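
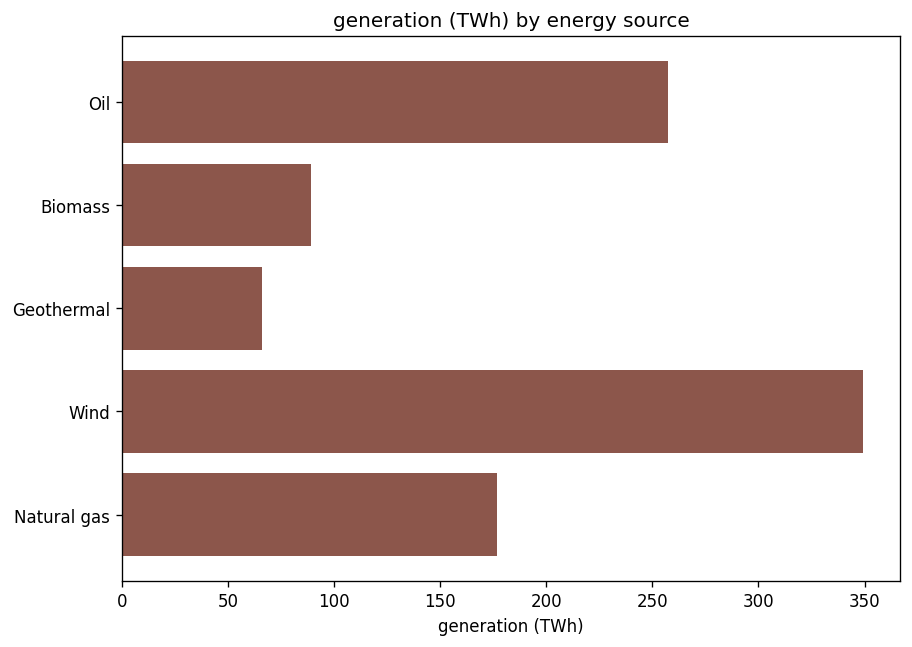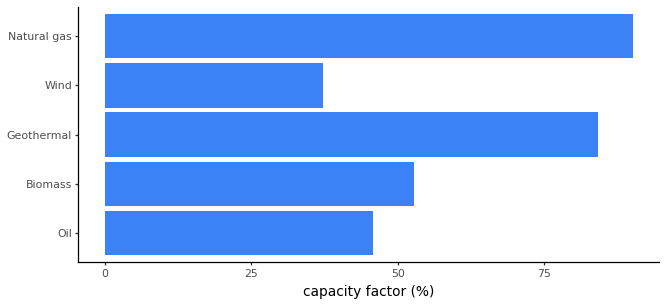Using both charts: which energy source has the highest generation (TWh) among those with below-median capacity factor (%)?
Wind

Chart 2 median capacity factor (%) ≈ 50; below-median energy sources: Oil, Wind. Among those, Wind has the highest generation (TWh) (≈ 350).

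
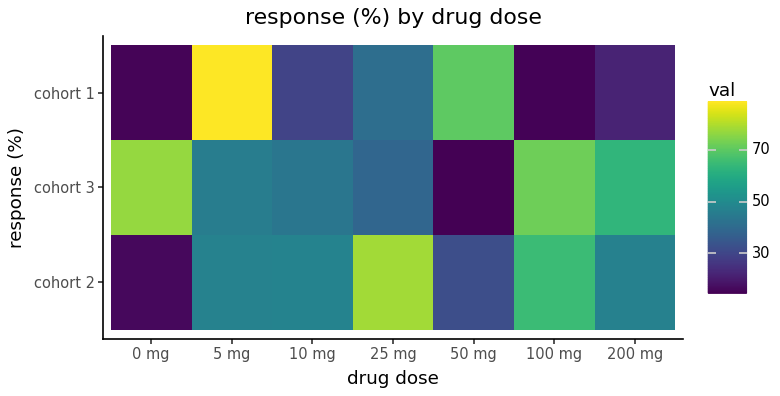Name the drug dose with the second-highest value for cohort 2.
Top 3 for cohort 2: 25 mg ≈ 80, 100 mg ≈ 70, 10 mg ≈ 50.

100 mg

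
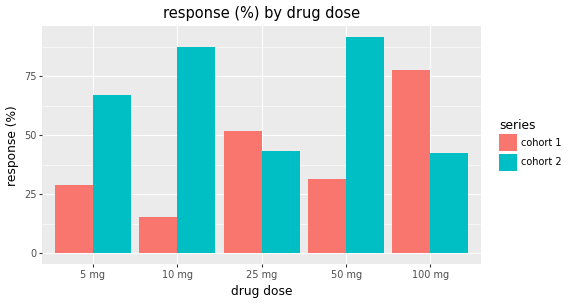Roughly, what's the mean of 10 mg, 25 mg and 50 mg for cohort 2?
≈ 73

(90 + 40 + 90) / 3 ≈ 73.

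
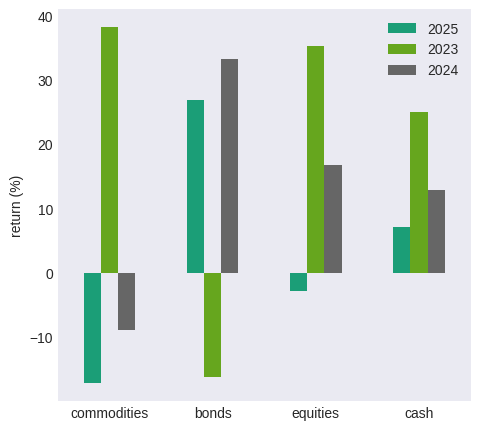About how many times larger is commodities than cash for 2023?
≈ 1.6×

commodities ≈ 40, cash ≈ 25; 40/25 ≈ 1.6.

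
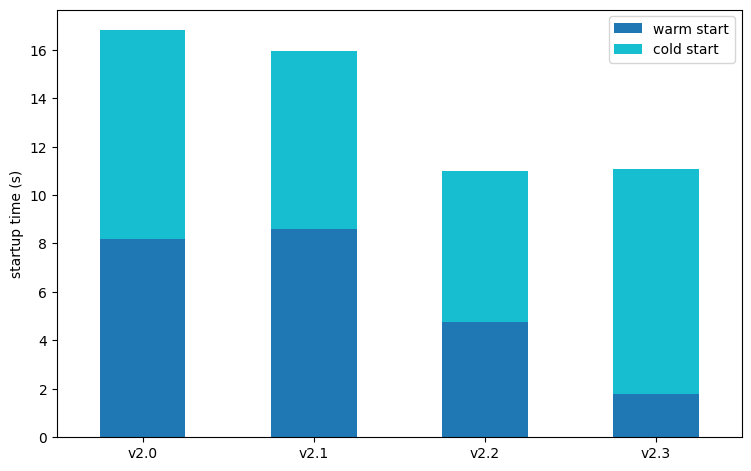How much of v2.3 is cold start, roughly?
≈ 10

cold start top ≈ 12, bottom ≈ 2; segment ≈ 10.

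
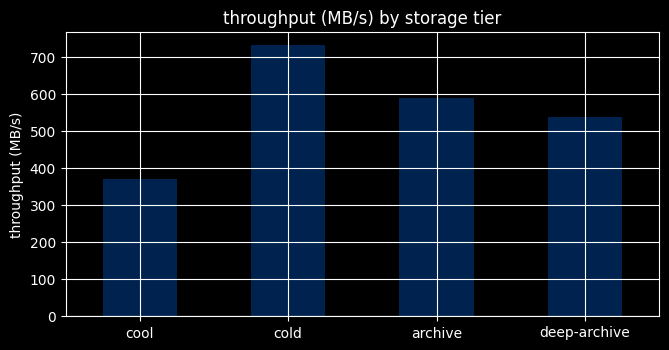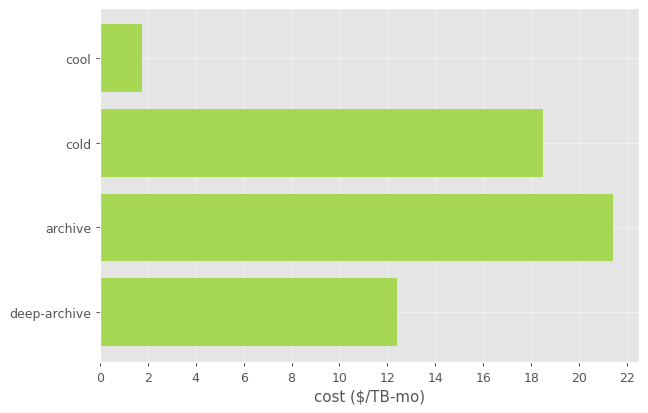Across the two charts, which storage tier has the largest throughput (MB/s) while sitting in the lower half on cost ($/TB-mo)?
deep-archive

Chart 2 median cost ($/TB-mo) ≈ 16; below-median storage tiers: cool, deep-archive. Among those, deep-archive has the highest throughput (MB/s) (≈ 500).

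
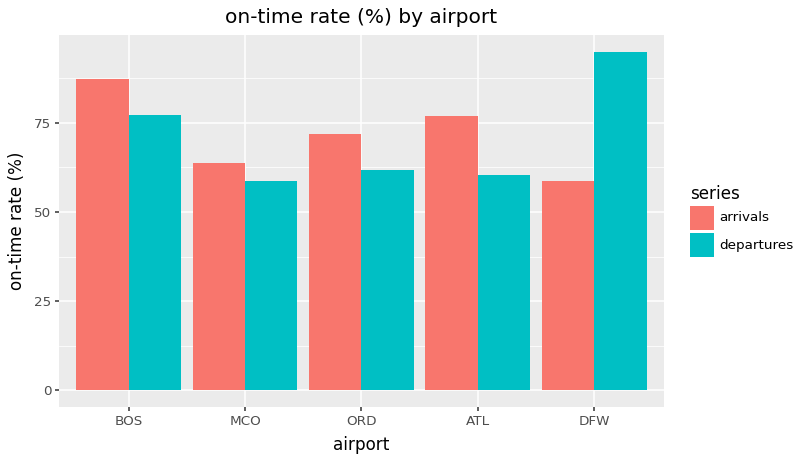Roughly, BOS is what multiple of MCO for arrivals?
≈ 1.5×

BOS ≈ 90, MCO ≈ 60; 90/60 ≈ 1.5.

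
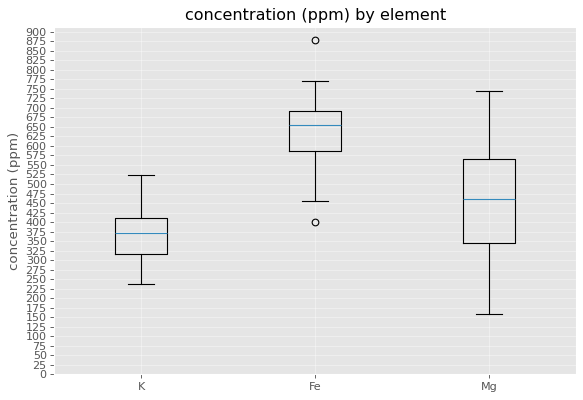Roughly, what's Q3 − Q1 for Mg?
Q3 ≈ 575, Q1 ≈ 350; IQR ≈ 225.

≈ 225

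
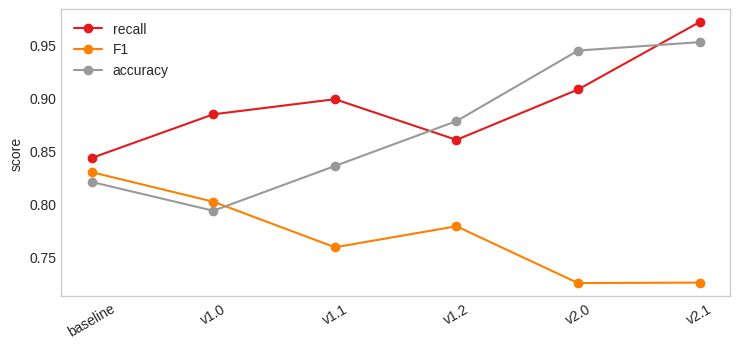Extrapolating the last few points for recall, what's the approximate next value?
Last three: 0.85, 0.90, 0.95 → slope ≈ 0.05/step → next ≈ 1.

≈ 1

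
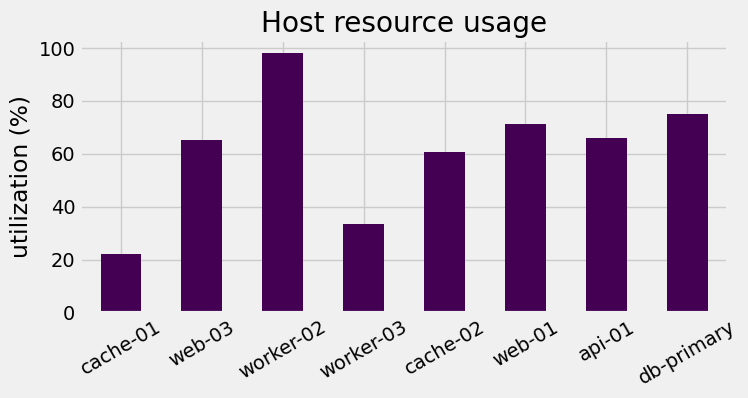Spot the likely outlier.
cache-01

cache-01 ≈ 20; the rest sit between ≈ 30 and ≈ 100.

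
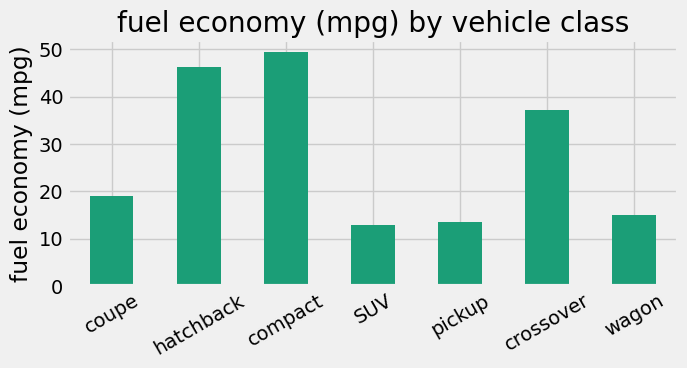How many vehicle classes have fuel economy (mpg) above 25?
Above 25: hatchback, compact, crossover.

3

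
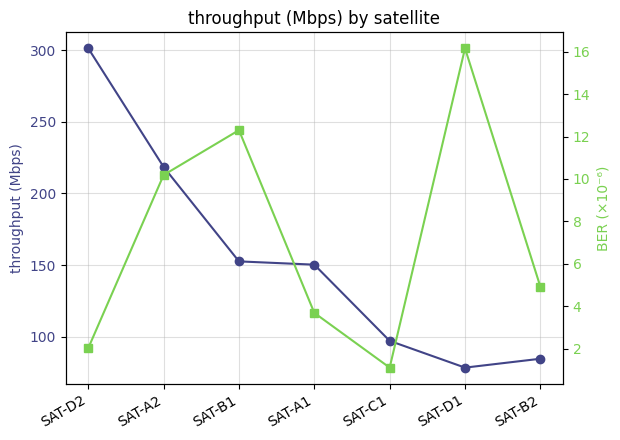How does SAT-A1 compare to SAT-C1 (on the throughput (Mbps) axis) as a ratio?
≈ 1.6×

SAT-A1 ≈ 160, SAT-C1 ≈ 100; 160/100 ≈ 1.6.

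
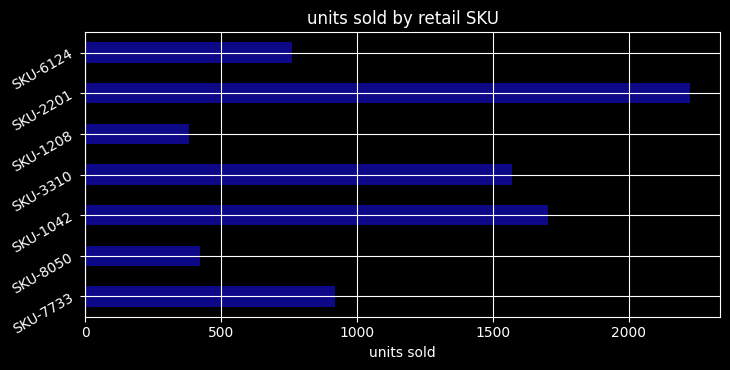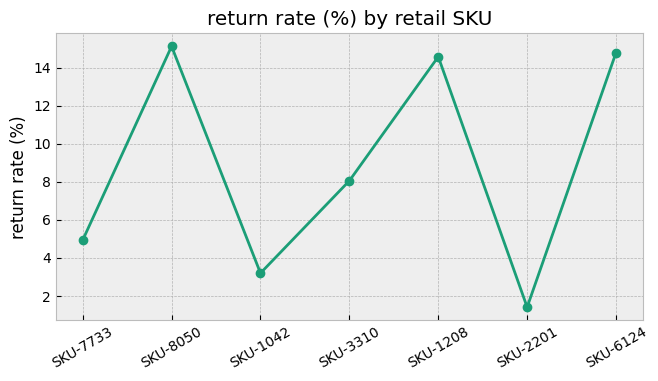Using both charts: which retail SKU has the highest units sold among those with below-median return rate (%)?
Chart 2 median return rate (%) ≈ 8; below-median retail SKUs: SKU-7733, SKU-1042, SKU-2201. Among those, SKU-2201 has the highest units sold (≈ 2000).

SKU-2201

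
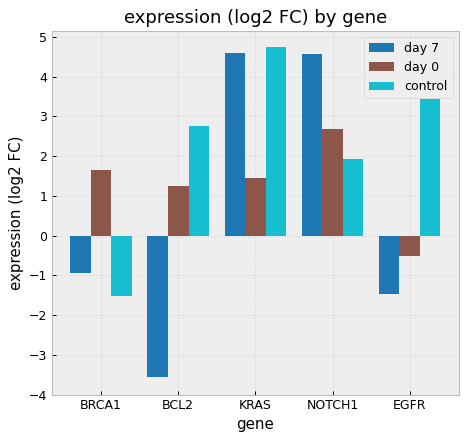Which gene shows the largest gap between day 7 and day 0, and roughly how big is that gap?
BCL2: day 7 ≈ -4, day 0 ≈ 1 → gap ≈ 5. Next-largest (KRAS) is only ≈ 4.

BCL2, ≈ 5 log2 FC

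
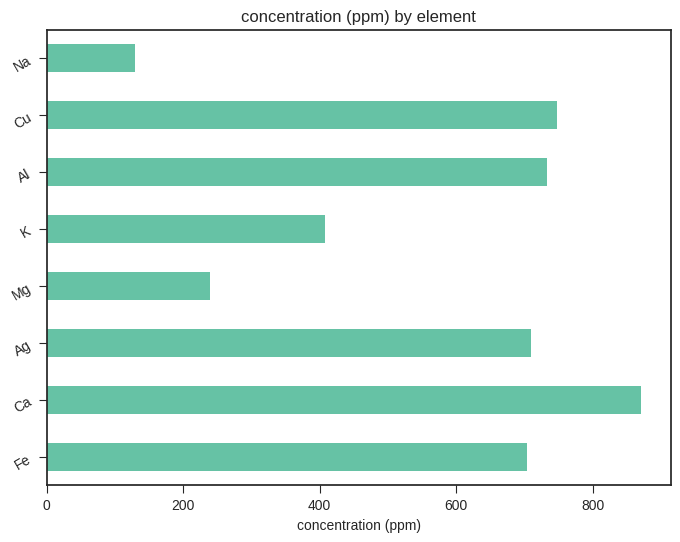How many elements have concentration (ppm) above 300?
Above 300: Fe, Ca, Ag, K, Al, Cu.

6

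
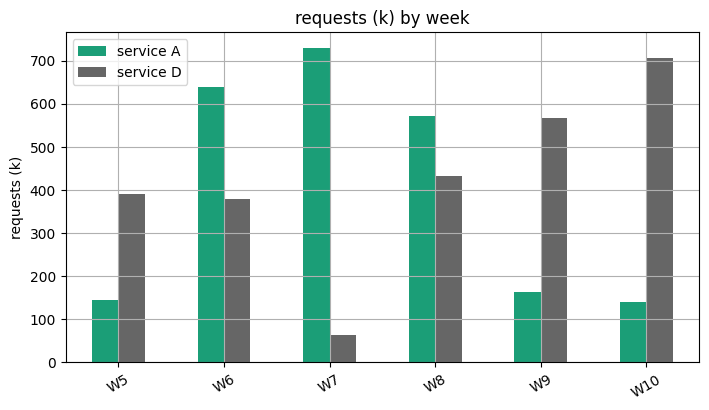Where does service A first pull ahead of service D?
W6

W5: service A ≈ 100 vs service D ≈ 400 (not yet); W6: service A ≈ 600 vs service D ≈ 400 (first crossover).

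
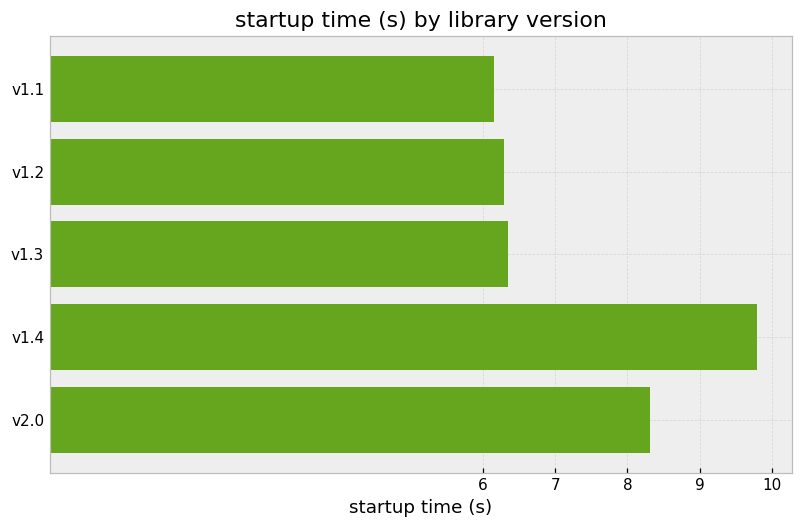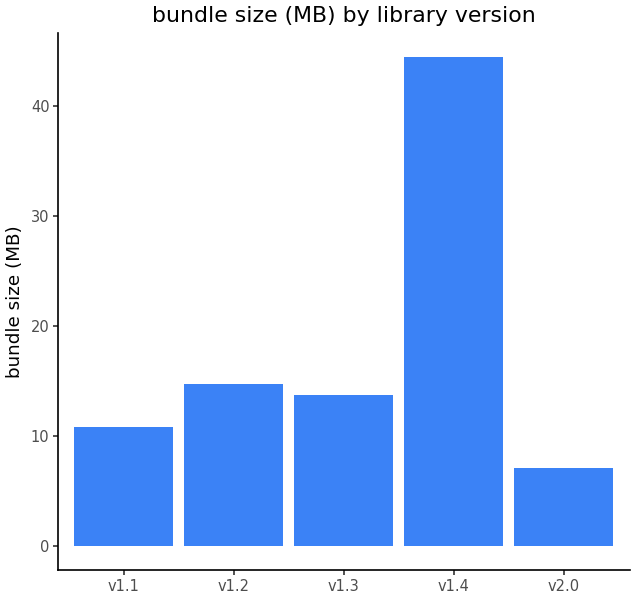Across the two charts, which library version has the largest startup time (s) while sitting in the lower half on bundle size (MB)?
Chart 2 median bundle size (MB) ≈ 15; below-median library versions: v1.1, v2.0. Among those, v2.0 has the highest startup time (s) (≈ 8).

v2.0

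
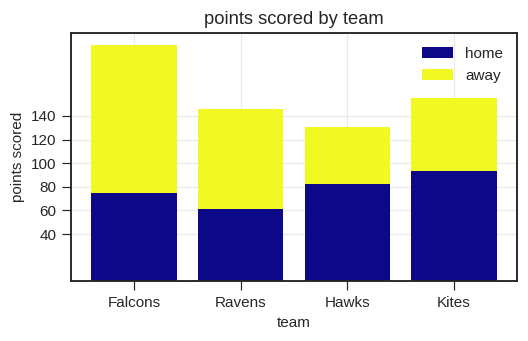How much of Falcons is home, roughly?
≈ 80

home top ≈ 80, bottom ≈ 0; segment ≈ 80.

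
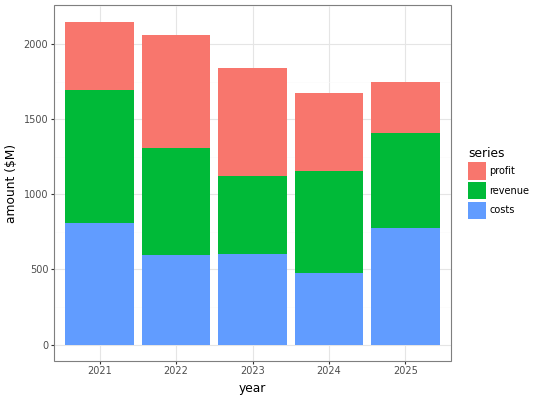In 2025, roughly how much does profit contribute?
≈ 400

profit top ≈ 1800, bottom ≈ 1400; segment ≈ 400.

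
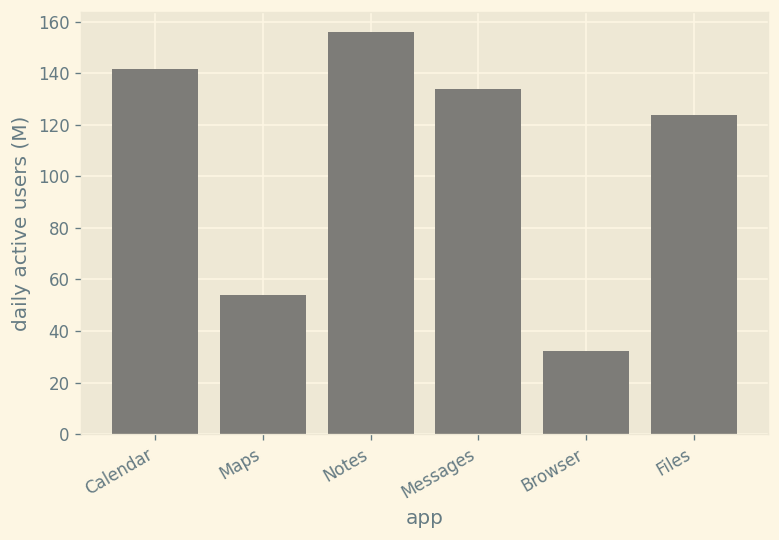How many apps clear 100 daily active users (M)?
4

Above 100: Calendar, Notes, Messages, Files.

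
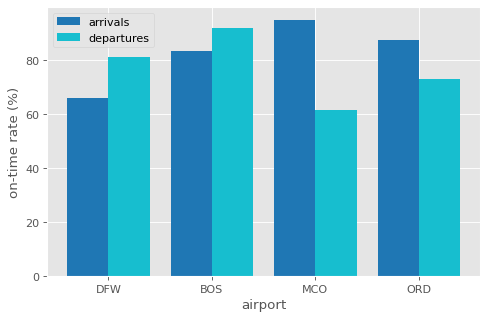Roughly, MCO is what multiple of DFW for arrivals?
MCO ≈ 90, DFW ≈ 70; 90/70 ≈ 1.29.

≈ 1.29×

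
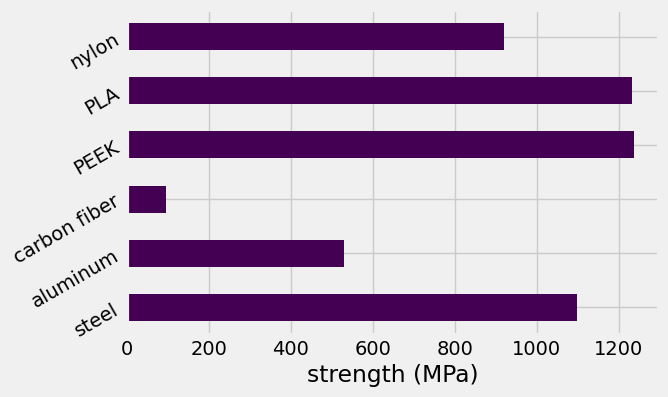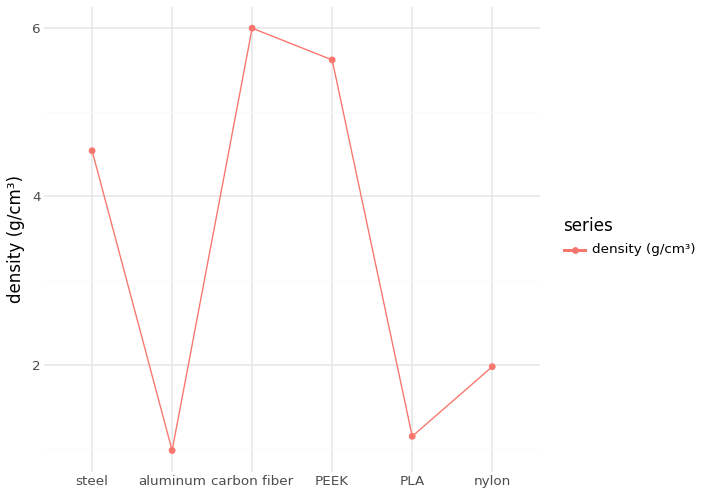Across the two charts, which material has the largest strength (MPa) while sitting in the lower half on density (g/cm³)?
Chart 2 median density (g/cm³) ≈ 3; below-median materials: aluminum, PLA, nylon. Among those, PLA has the highest strength (MPa) (≈ 1200).

PLA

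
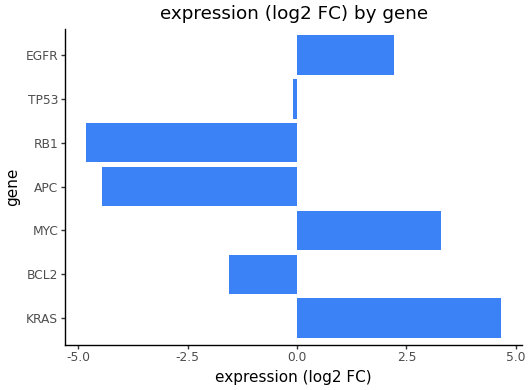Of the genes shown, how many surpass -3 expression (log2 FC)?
Above -3: KRAS, BCL2, MYC, TP53, EGFR.

5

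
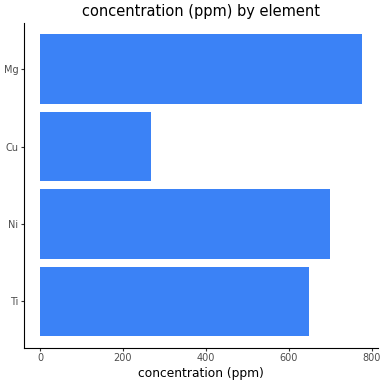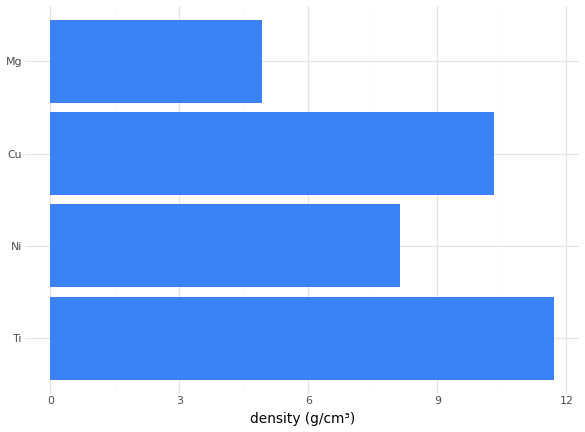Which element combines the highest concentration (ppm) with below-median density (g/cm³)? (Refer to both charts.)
Chart 2 median density (g/cm³) ≈ 10; below-median elements: Ni, Mg. Among those, Mg has the highest concentration (ppm) (≈ 800).

Mg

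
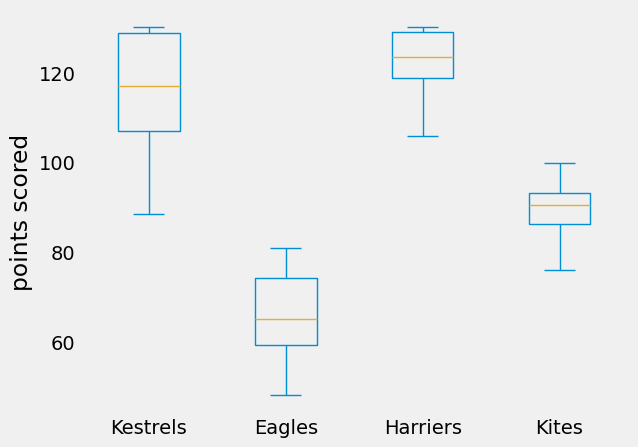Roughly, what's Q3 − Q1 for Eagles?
≈ 15

Q3 ≈ 75, Q1 ≈ 60; IQR ≈ 15.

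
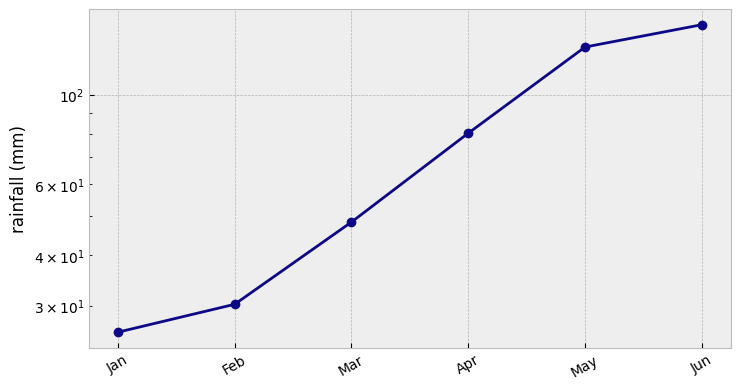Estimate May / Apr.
≈ 1.75×

May ≈ 140, Apr ≈ 80; 140/80 ≈ 1.75.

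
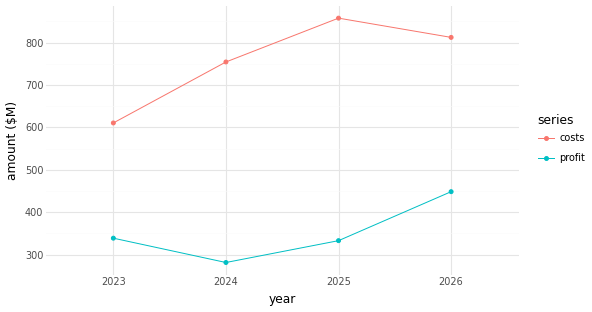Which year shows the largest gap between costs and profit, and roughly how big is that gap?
2025: costs ≈ 850, profit ≈ 350 → gap ≈ 500. Next-largest (2024) is only ≈ 450.

2025, ≈ 500 $M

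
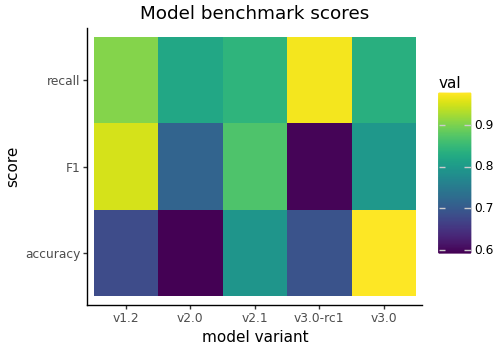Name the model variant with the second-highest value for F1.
Top 3 for F1: v1.2 ≈ 0.95, v2.1 ≈ 0.85, v3.0 ≈ 0.80.

v2.1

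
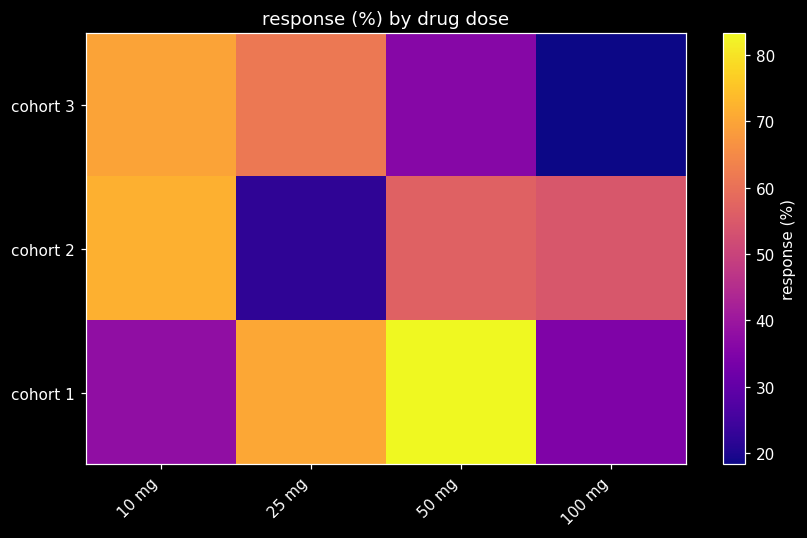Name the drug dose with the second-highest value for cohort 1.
25 mg

Top 3 for cohort 1: 50 mg ≈ 80, 25 mg ≈ 70, 10 mg ≈ 40.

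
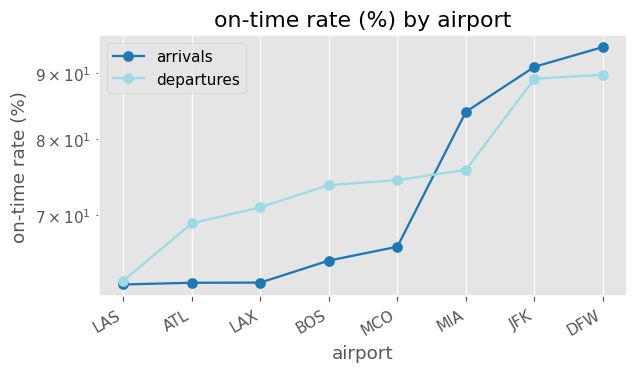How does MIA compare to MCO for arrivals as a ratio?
≈ 1.31×

MIA ≈ 85, MCO ≈ 65; 85/65 ≈ 1.31.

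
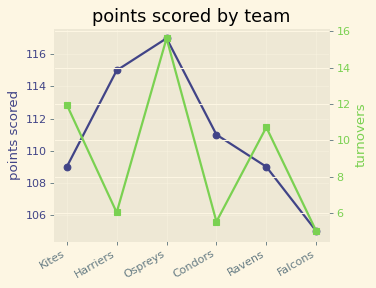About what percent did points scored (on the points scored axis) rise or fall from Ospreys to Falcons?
Ospreys ≈ 117, Falcons ≈ 105; (105 − 117) / 117 ≈ -10.3%.

≈ -10.3%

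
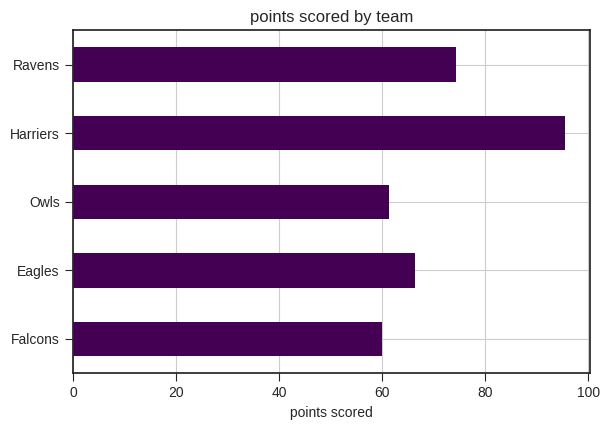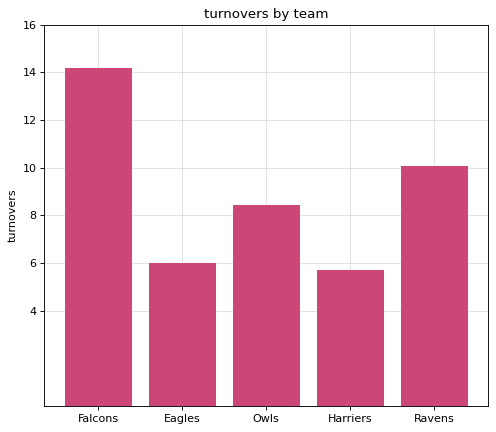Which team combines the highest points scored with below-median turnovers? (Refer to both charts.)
Harriers

Chart 2 median turnovers ≈ 8; below-median teams: Eagles, Harriers. Among those, Harriers has the highest points scored (≈ 100).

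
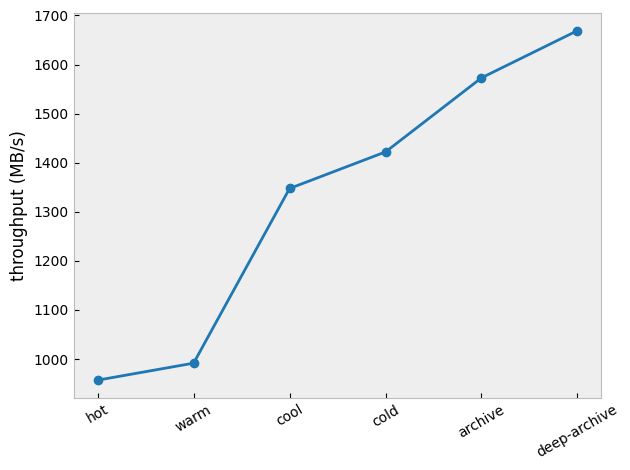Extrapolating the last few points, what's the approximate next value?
Last three: 1400, 1600, 1700 → slope ≈ 150/step → next ≈ 1850.

≈ 1850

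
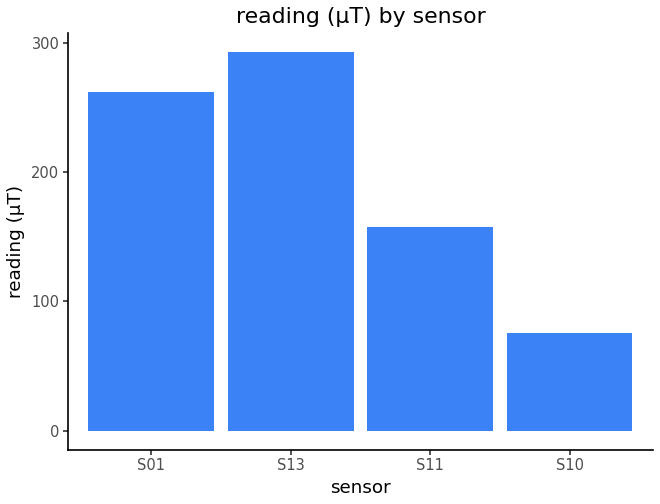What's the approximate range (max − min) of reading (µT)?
Max S13 ≈ 300, min S10 ≈ 75; range ≈ 225.

≈ 225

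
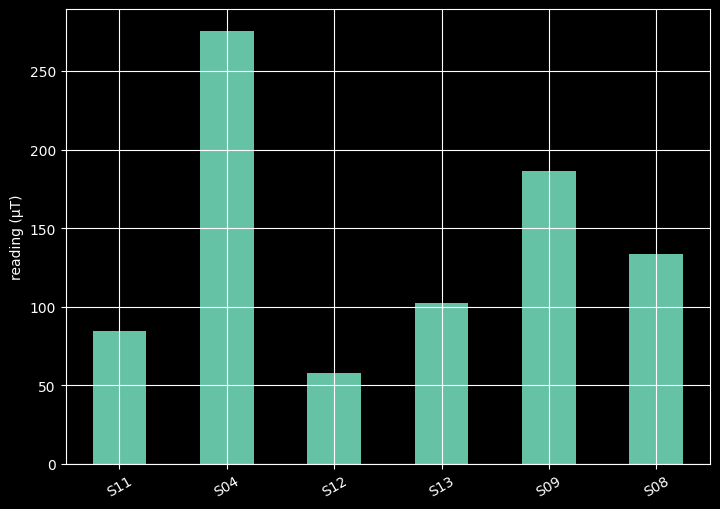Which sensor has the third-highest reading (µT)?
Top 4: S04 ≈ 275, S09 ≈ 175, S08 ≈ 125, S13 ≈ 100.

S08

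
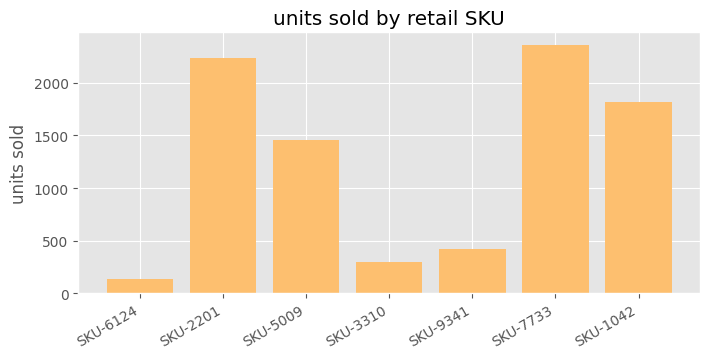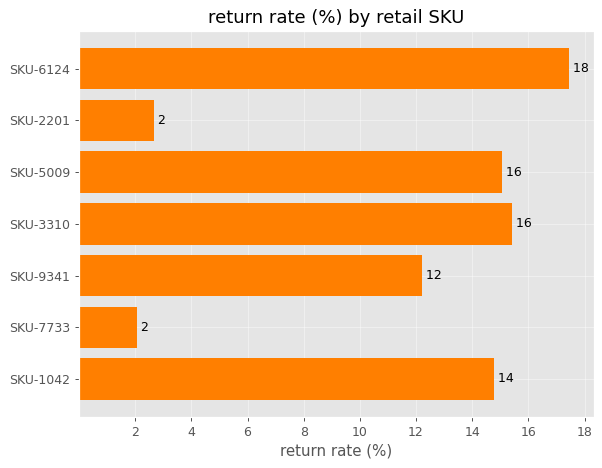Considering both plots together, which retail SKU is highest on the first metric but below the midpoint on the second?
SKU-7733

Chart 2 median return rate (%) ≈ 14; below-median retail SKUs: SKU-2201, SKU-9341, SKU-7733. Among those, SKU-7733 has the highest units sold (≈ 2500).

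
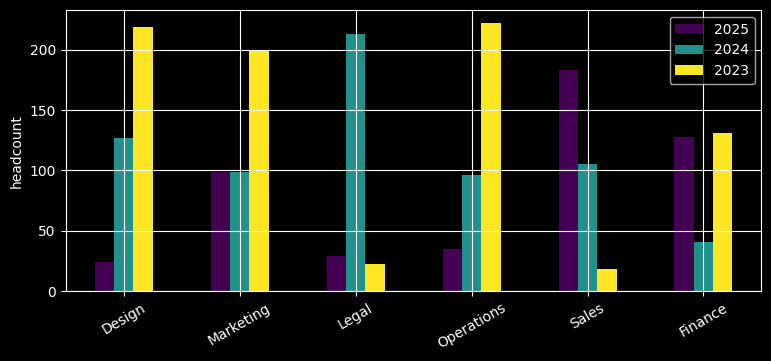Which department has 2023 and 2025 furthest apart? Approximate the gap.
Design, ≈ 200

Design: 2023 ≈ 220, 2025 ≈ 20 → gap ≈ 200. Next-largest (Operations) is only ≈ 180.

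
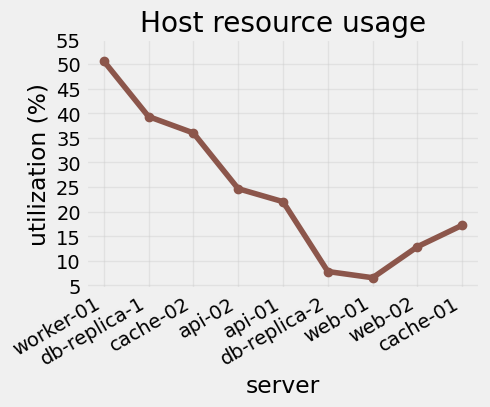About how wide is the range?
≈ 45

Max worker-01 ≈ 50, min web-01 ≈ 5; range ≈ 45.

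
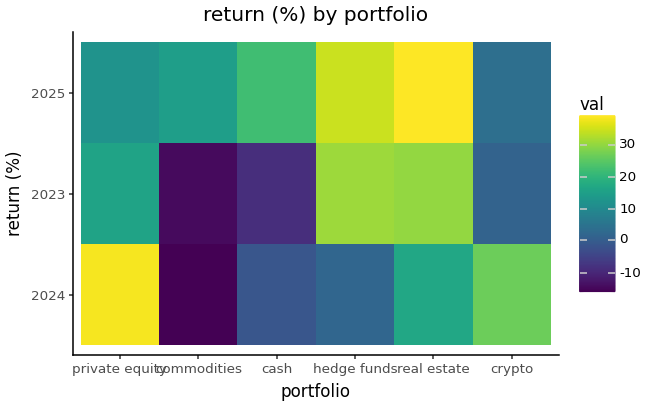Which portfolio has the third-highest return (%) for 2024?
real estate

Top 4 for 2024: private equity ≈ 40, crypto ≈ 25, real estate ≈ 15, hedge funds ≈ 0.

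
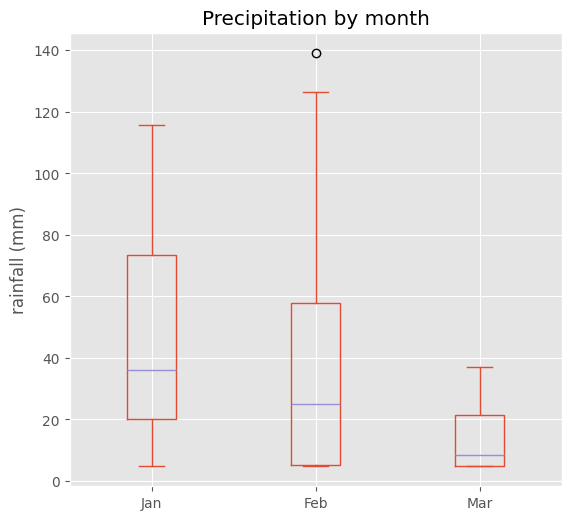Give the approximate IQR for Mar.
Q3 ≈ 20, Q1 ≈ 5; IQR ≈ 15.

≈ 15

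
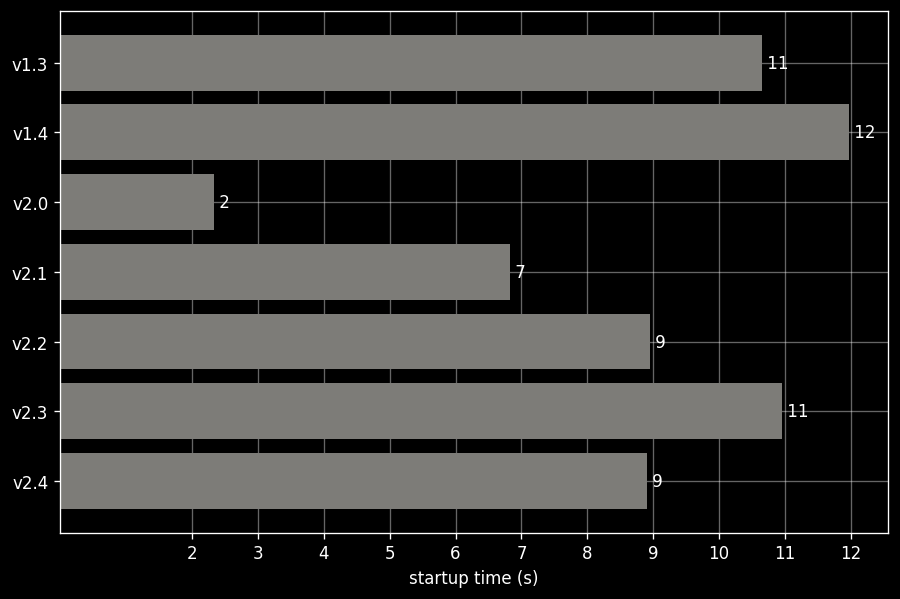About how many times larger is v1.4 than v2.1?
≈ 1.71×

v1.4 ≈ 12, v2.1 ≈ 7; 12/7 ≈ 1.71.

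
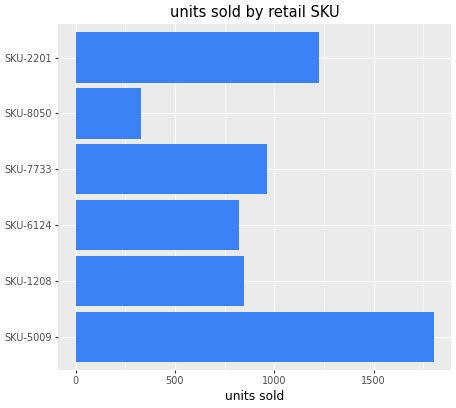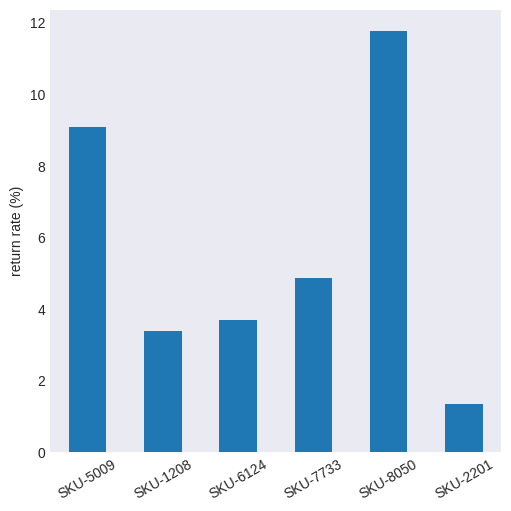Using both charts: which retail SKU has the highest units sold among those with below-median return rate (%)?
SKU-2201

Chart 2 median return rate (%) ≈ 4; below-median retail SKUs: SKU-1208, SKU-6124, SKU-2201. Among those, SKU-2201 has the highest units sold (≈ 1200).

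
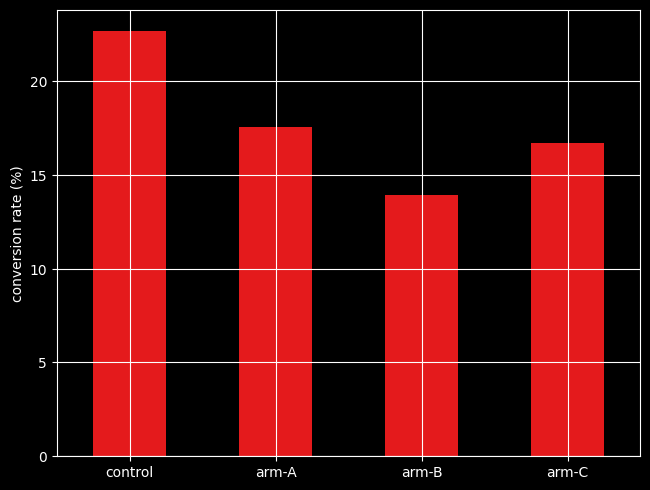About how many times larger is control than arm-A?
control ≈ 22, arm-A ≈ 18; 22/18 ≈ 1.22.

≈ 1.22×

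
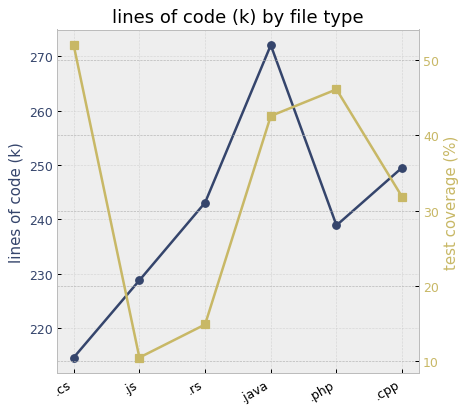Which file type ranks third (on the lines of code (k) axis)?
Top 4 (on the lines of code (k) axis): .java ≈ 270, .cpp ≈ 250, .rs ≈ 245, .php ≈ 240.

.rs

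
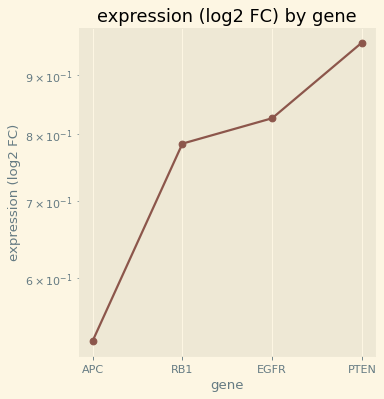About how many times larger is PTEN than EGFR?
PTEN ≈ 0.95, EGFR ≈ 0.85; 0.95/0.85 ≈ 1.12.

≈ 1.12×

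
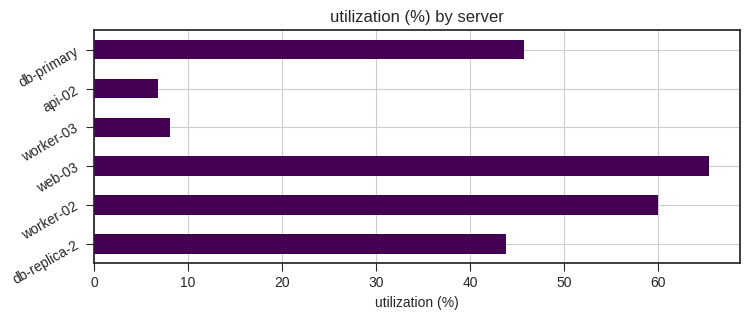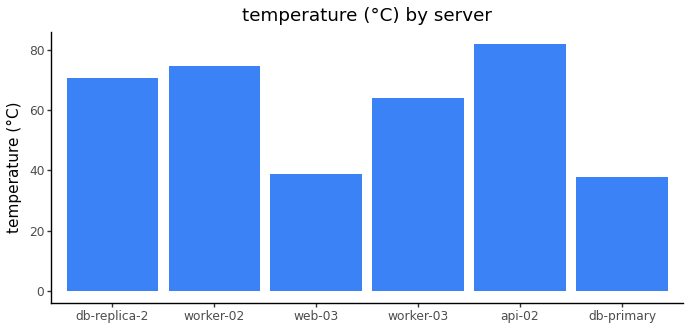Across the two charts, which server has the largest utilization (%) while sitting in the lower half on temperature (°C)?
web-03

Chart 2 median temperature (°C) ≈ 70; below-median servers: web-03, worker-03, db-primary. Among those, web-03 has the highest utilization (%) (≈ 70).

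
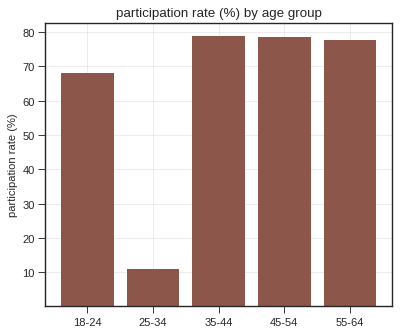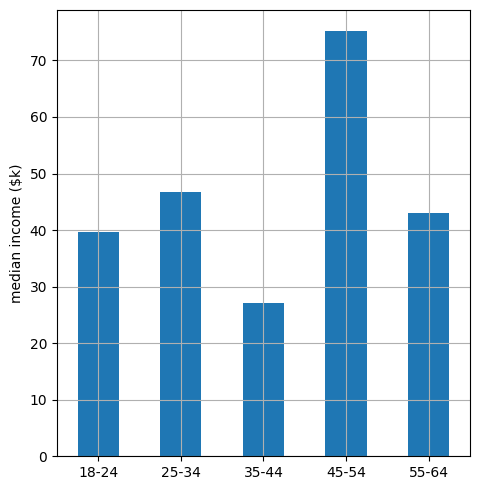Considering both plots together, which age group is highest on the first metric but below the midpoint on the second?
Chart 2 median median income ($k) ≈ 40; below-median age groups: 18-24, 35-44. Among those, 35-44 has the highest participation rate (%) (≈ 80).

35-44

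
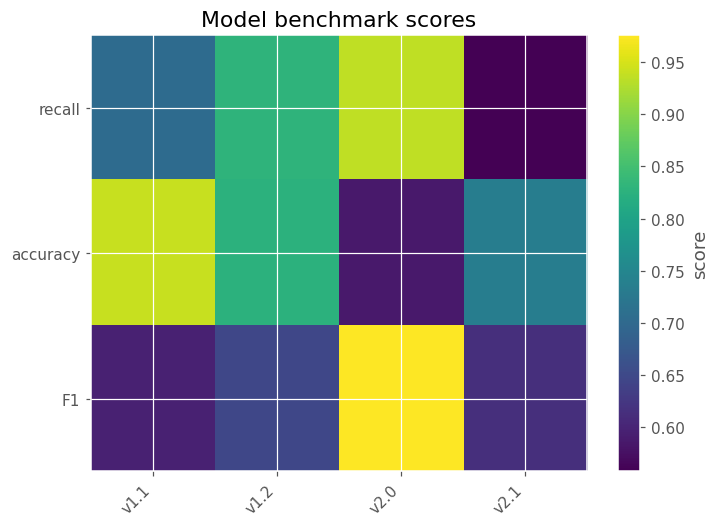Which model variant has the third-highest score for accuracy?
v2.1

Top 4 for accuracy: v1.1 ≈ 0.95, v1.2 ≈ 0.85, v2.1 ≈ 0.75, v2.0 ≈ 0.60.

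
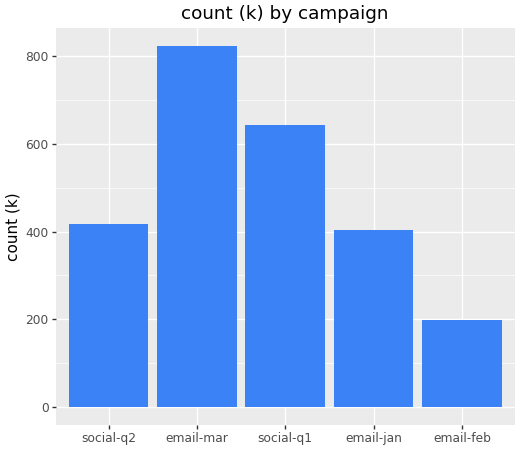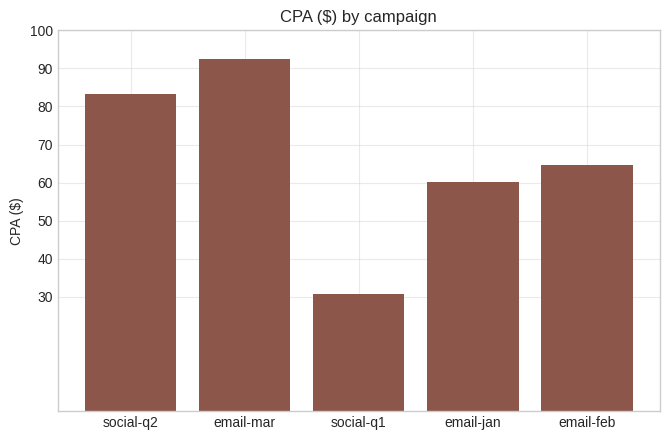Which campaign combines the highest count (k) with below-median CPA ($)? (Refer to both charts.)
social-q1

Chart 2 median CPA ($) ≈ 60; below-median campaigns: social-q1, email-jan. Among those, social-q1 has the highest count (k) (≈ 600).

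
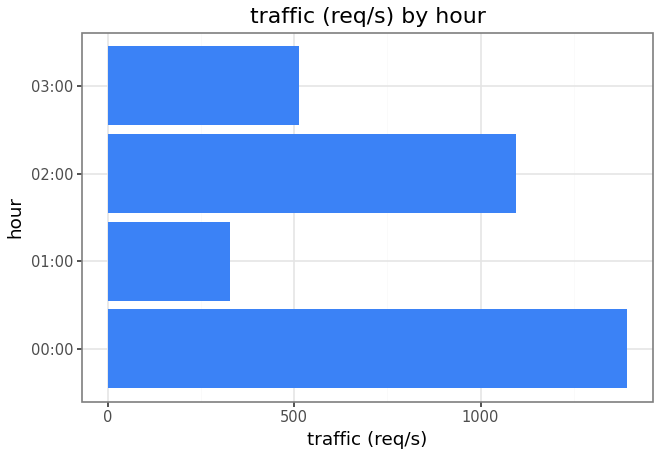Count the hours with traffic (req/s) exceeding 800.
2

Above 800: 00:00, 02:00.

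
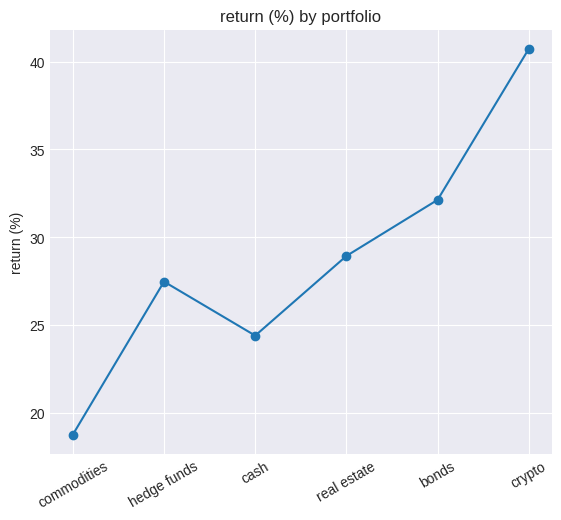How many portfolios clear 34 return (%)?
1

Above 34: crypto.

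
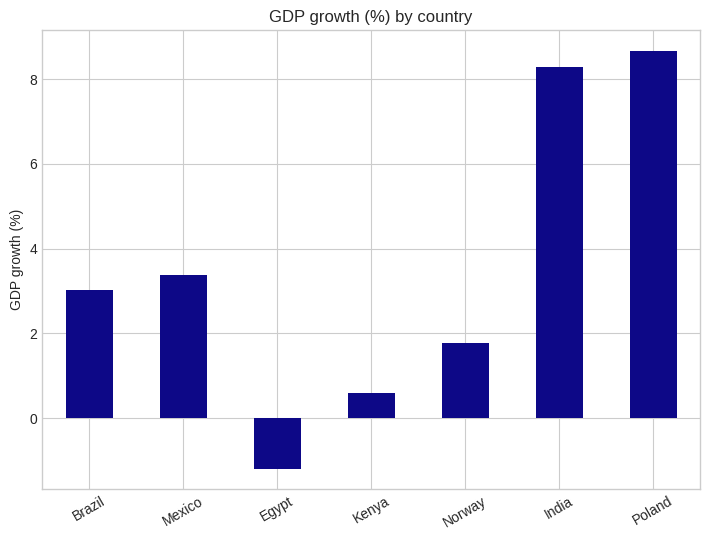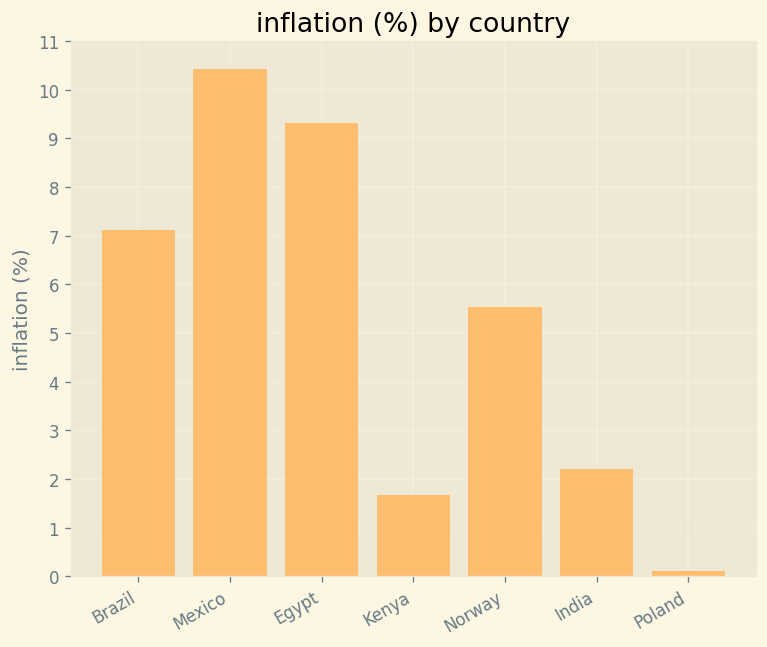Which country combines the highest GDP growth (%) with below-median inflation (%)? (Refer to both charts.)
Chart 2 median inflation (%) ≈ 6; below-median countries: Kenya, India, Poland. Among those, Poland has the highest GDP growth (%) (≈ 9).

Poland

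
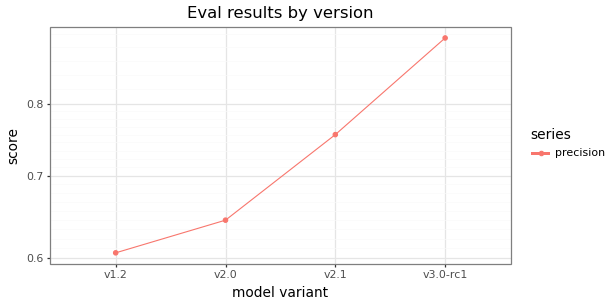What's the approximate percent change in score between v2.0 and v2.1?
≈ +15.4%

v2.0 ≈ 0.65, v2.1 ≈ 0.75; (0.75 − 0.65) / 0.65 ≈ +15.4%.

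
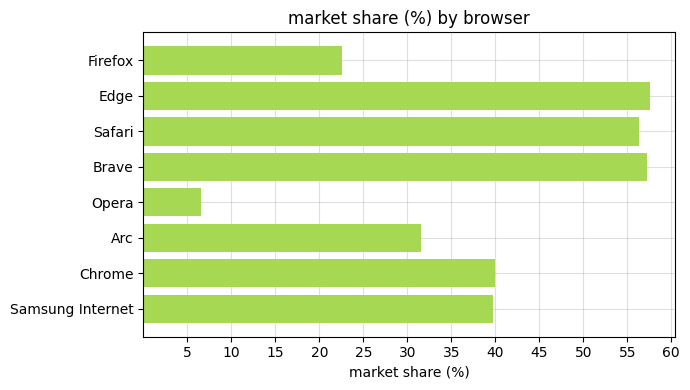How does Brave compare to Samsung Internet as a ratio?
≈ 1.38×

Brave ≈ 55, Samsung Internet ≈ 40; 55/40 ≈ 1.38.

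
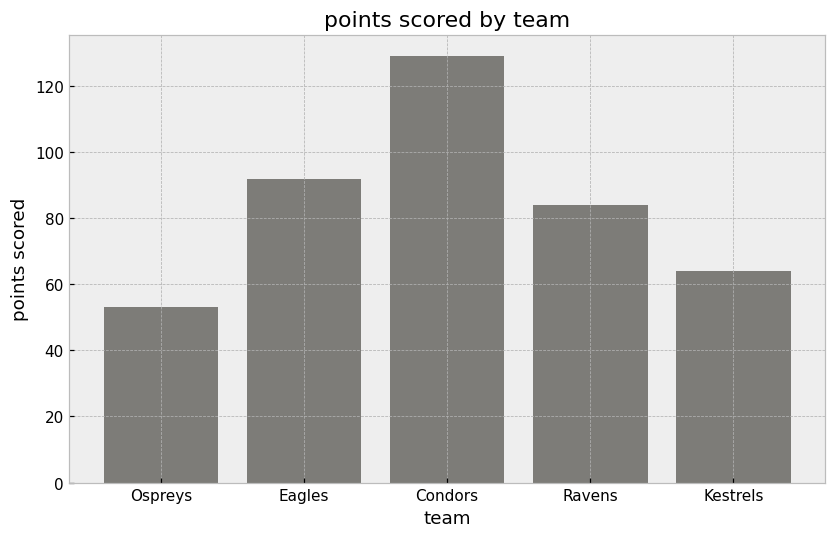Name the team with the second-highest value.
Eagles

Top 3: Condors ≈ 120, Eagles ≈ 100, Ravens ≈ 80.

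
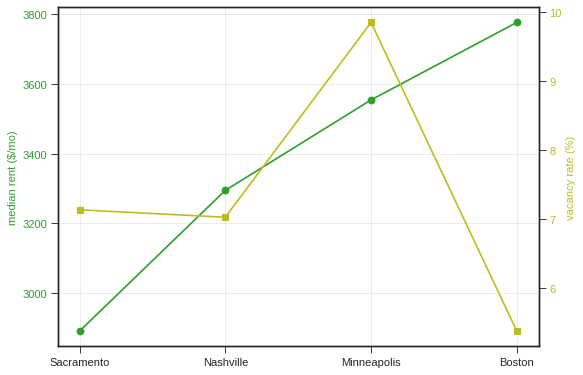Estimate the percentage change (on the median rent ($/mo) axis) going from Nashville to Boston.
Nashville ≈ 3300, Boston ≈ 3800; (3800 − 3300) / 3300 ≈ +15.2%.

≈ +15.2%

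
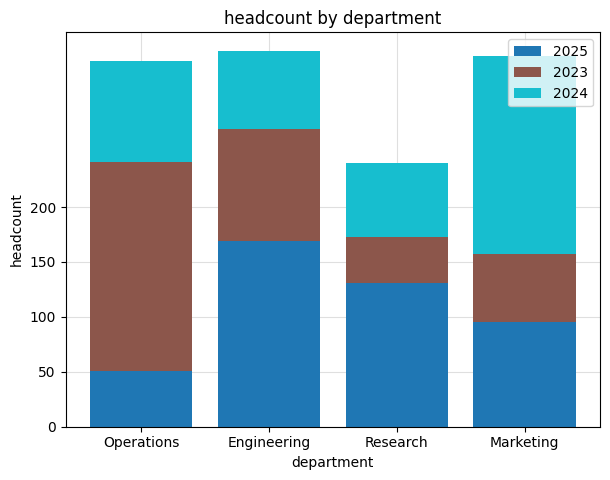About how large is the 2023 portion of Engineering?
2023 top ≈ 250, bottom ≈ 150; segment ≈ 100.

≈ 100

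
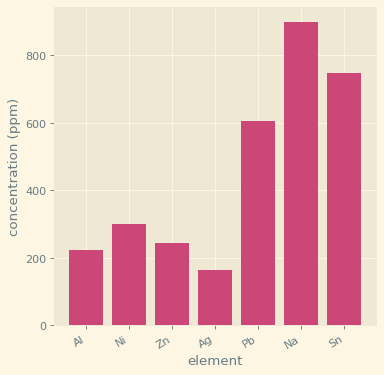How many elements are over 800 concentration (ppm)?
1

Above 800: Na.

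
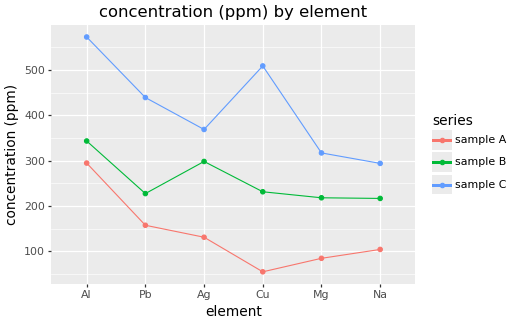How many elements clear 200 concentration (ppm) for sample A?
Above 200: Al.

1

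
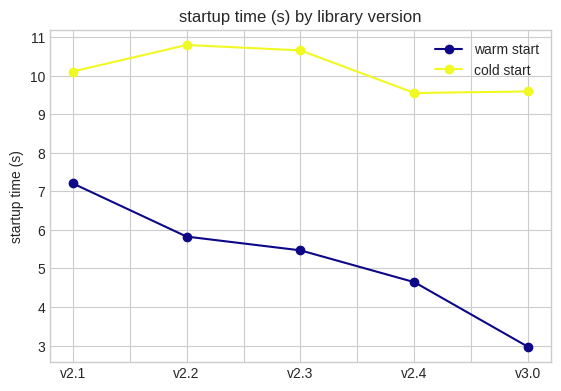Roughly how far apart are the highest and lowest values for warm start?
Max v2.1 ≈ 7, min v3.0 ≈ 3; range ≈ 4.

≈ 4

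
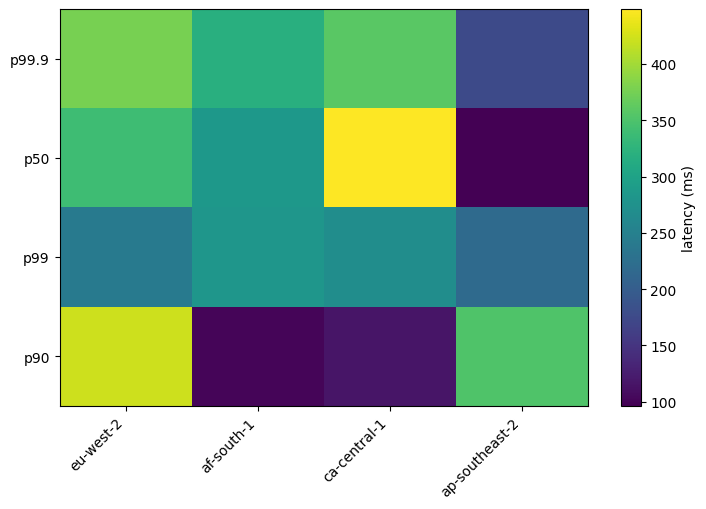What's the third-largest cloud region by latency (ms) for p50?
af-south-1

Top 4 for p50: ca-central-1 ≈ 450, eu-west-2 ≈ 350, af-south-1 ≈ 300, ap-southeast-2 ≈ 100.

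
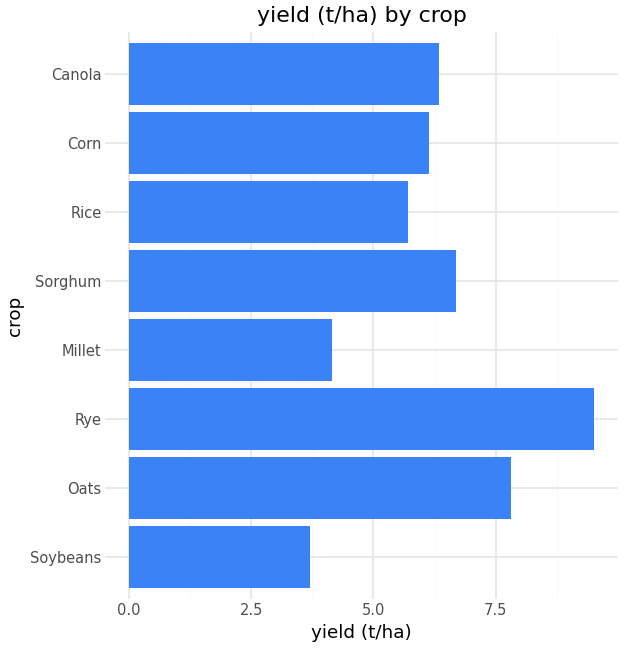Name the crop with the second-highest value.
Top 3: Rye ≈ 10, Oats ≈ 8, Sorghum ≈ 7.

Oats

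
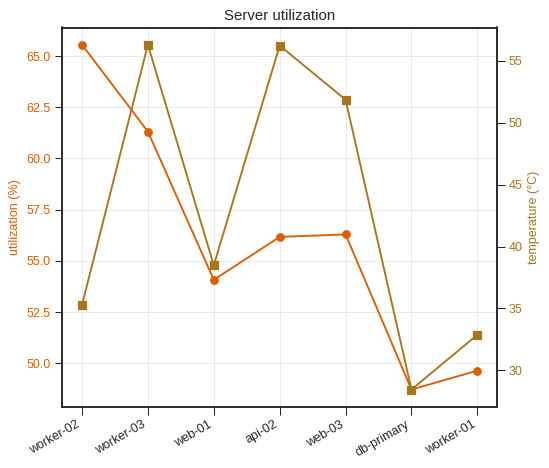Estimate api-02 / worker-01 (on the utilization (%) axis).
≈ 1.12×

api-02 ≈ 56, worker-01 ≈ 50; 56/50 ≈ 1.12.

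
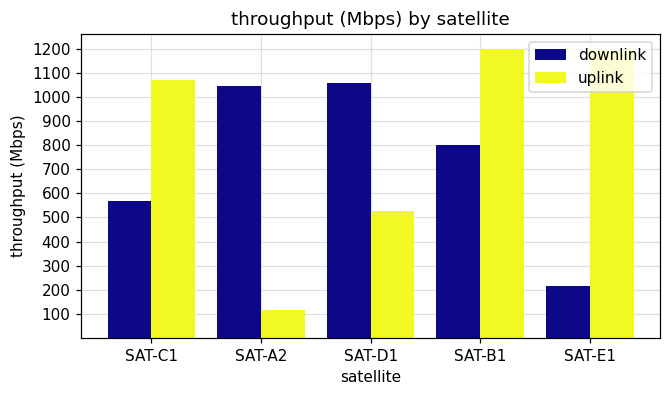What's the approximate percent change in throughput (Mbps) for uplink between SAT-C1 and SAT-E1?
SAT-C1 ≈ 1100, SAT-E1 ≈ 1200; (1200 − 1100) / 1100 ≈ +9.1%.

≈ +9.1%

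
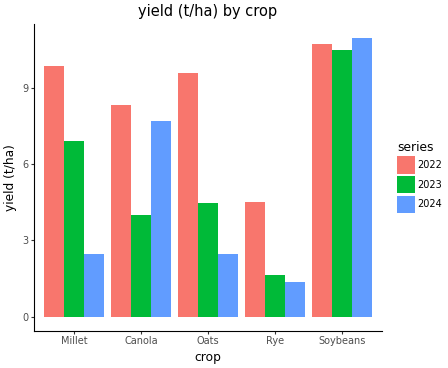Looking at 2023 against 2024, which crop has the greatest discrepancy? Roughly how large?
Millet, ≈ 5 t/ha

Millet: 2023 ≈ 7, 2024 ≈ 2 → gap ≈ 5. Next-largest (Canola) is only ≈ 4.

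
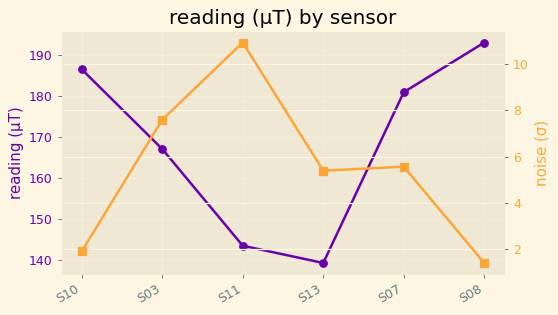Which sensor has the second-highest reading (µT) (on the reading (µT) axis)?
Top 3 (on the reading (µT) axis): S08 ≈ 195, S10 ≈ 185, S07 ≈ 180.

S10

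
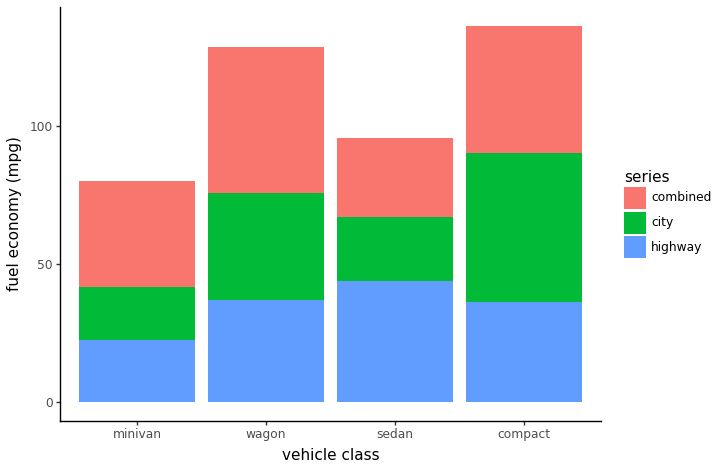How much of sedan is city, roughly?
city top ≈ 60, bottom ≈ 40; segment ≈ 20.

≈ 20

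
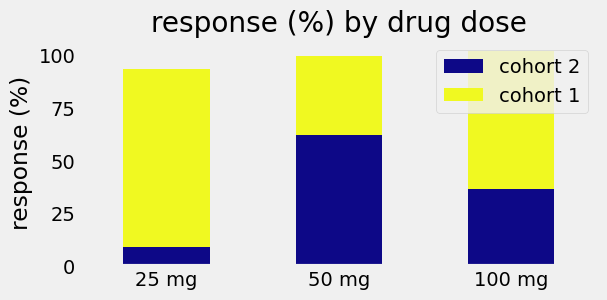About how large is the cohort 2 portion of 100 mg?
cohort 2 top ≈ 40, bottom ≈ 0; segment ≈ 40.

≈ 40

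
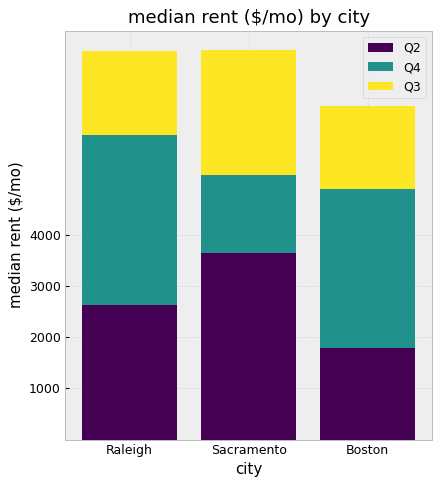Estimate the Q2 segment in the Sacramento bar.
Q2 top ≈ 4000, bottom ≈ 0; segment ≈ 4000.

≈ 4000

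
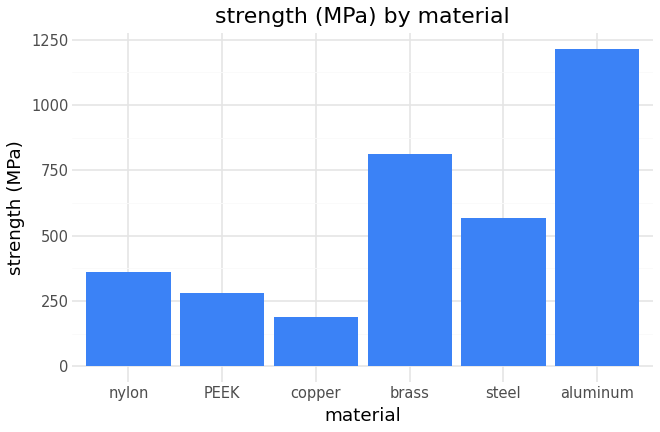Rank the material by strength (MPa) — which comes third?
Top 4: aluminum ≈ 1200, brass ≈ 800, steel ≈ 600, nylon ≈ 400.

steel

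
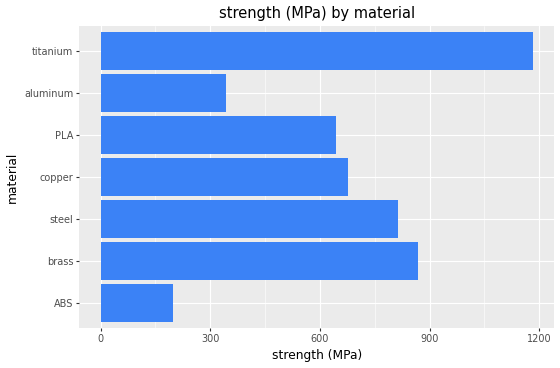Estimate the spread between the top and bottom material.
≈ 1000

Max titanium ≈ 1200, min ABS ≈ 200; range ≈ 1000.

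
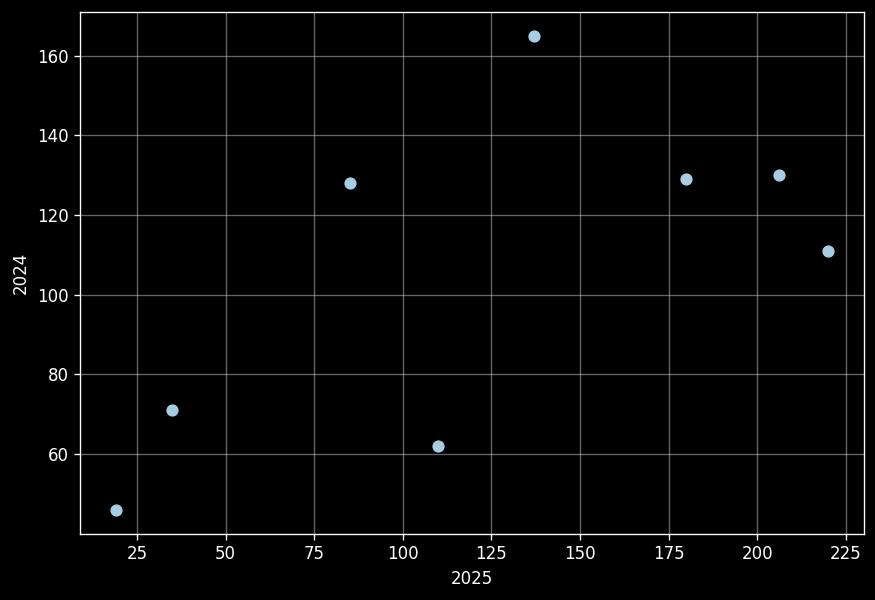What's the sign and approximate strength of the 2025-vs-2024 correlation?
Points are positively correlated; moderate (|r| ≈ 0.6).

positive, moderate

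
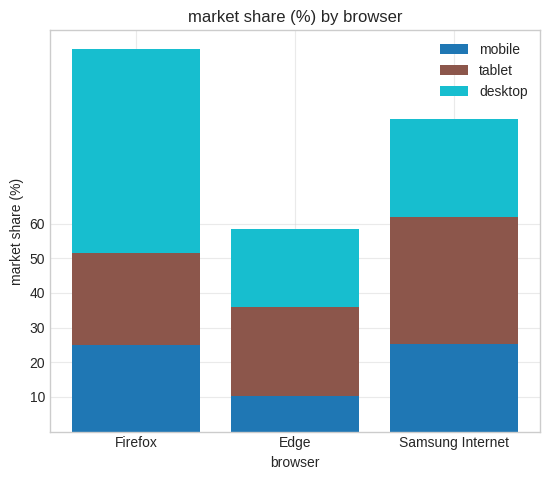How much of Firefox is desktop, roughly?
desktop top ≈ 110, bottom ≈ 50; segment ≈ 60.

≈ 60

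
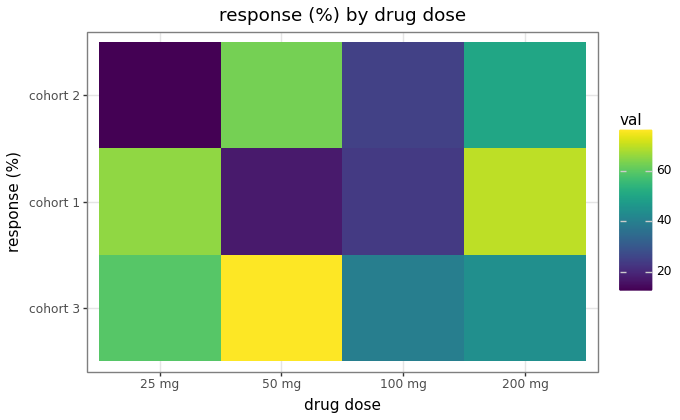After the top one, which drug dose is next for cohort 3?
25 mg

Top 3 for cohort 3: 50 mg ≈ 80, 25 mg ≈ 60, 200 mg ≈ 40.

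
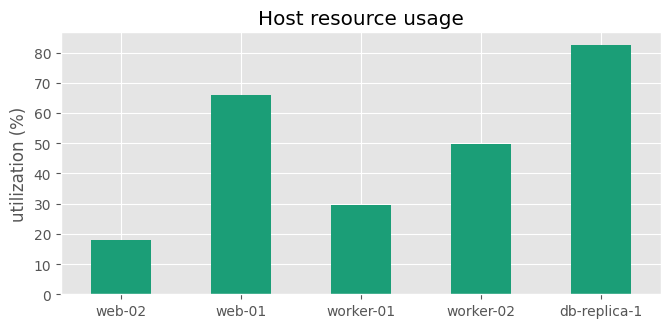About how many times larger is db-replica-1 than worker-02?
db-replica-1 ≈ 80, worker-02 ≈ 50; 80/50 ≈ 1.6.

≈ 1.6×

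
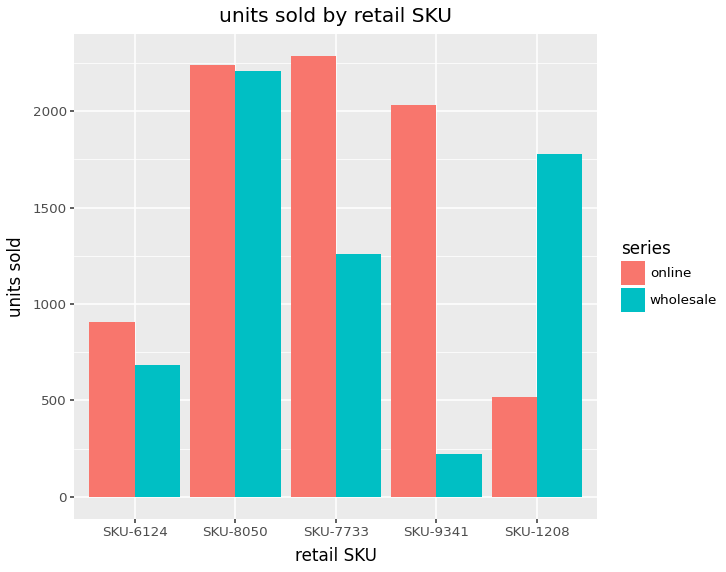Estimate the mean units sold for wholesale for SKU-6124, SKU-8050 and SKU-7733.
(600 + 2200 + 1200) / 3 ≈ 1333.

≈ 1333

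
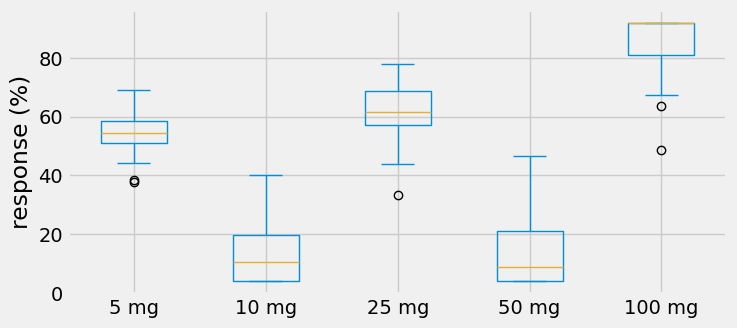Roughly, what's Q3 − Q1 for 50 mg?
≈ 20

Q3 ≈ 20, Q1 ≈ 0; IQR ≈ 20.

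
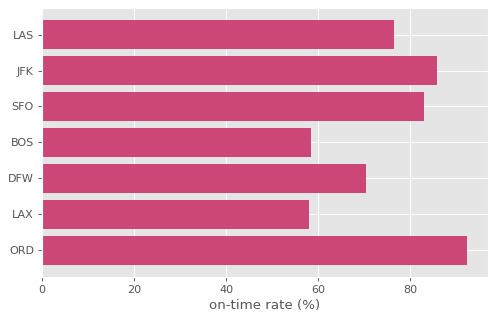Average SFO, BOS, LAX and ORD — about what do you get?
≈ 72

(80 + 60 + 60 + 90) / 4 ≈ 72.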